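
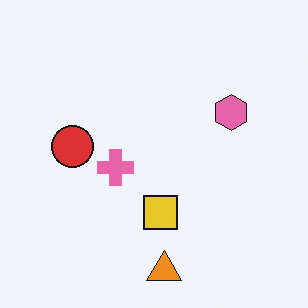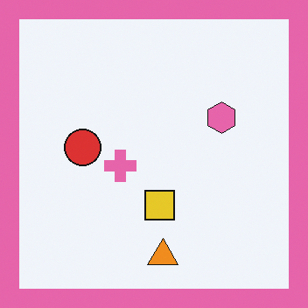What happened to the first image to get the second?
It was framed with a pink border.

A solid pink frame runs around the edge of the second image, with the content slightly shrunk inside it.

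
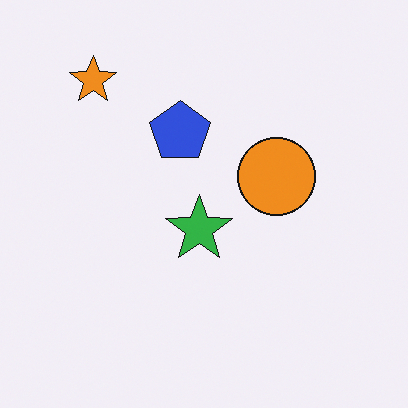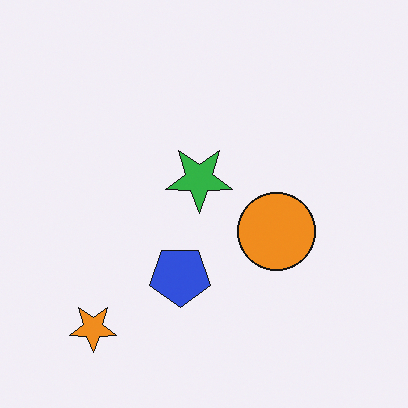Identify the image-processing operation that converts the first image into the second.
The transformation is: flipped vertically (top ↔ bottom).

The orange star is in the top-left of the first image and the bottom-left of the second — shapes on opposite sides of the horizontal midline have swapped in a mirror flip.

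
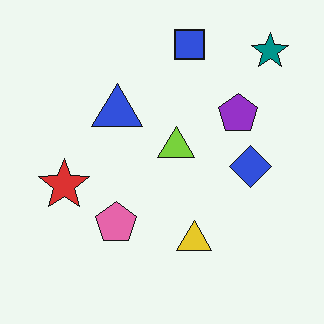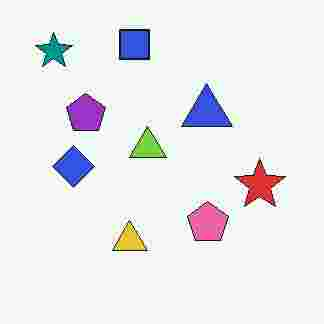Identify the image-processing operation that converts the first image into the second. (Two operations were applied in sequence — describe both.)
The image was flipped horizontally (left ↔ right), then heavily JPEG-compressed with obvious blocking artifacts.

The teal star is in the top-right of the first image and the top-left of the second — shapes on opposite sides of the vertical midline have swapped in a mirror flip. Blocky 8×8 compression artifacts appear around shape edges and the flat background shows ringing — characteristic JPEG degradation.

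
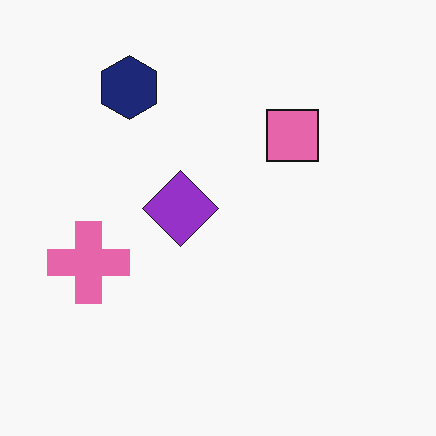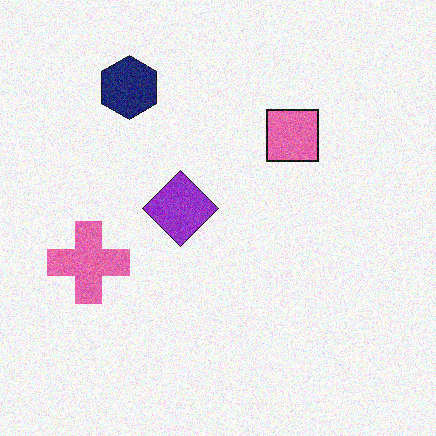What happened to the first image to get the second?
The transformation is: degraded with moderate additive noise.

Random speckle covers the whole image, including the flat background.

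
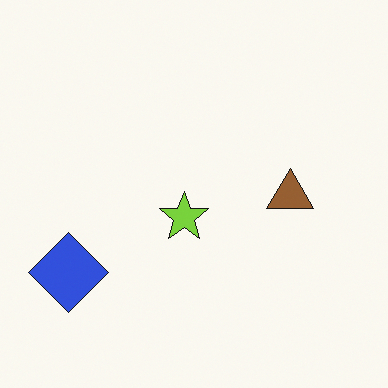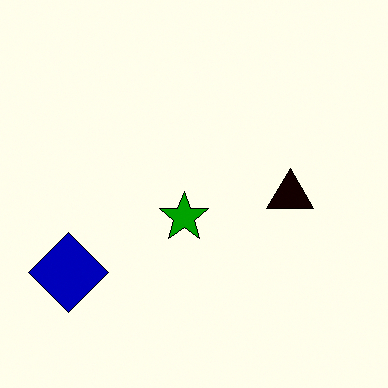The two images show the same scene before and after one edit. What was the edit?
The transformation is: given much higher contrast.

Tones are pushed away from mid-grey across the whole image — a global contrast change.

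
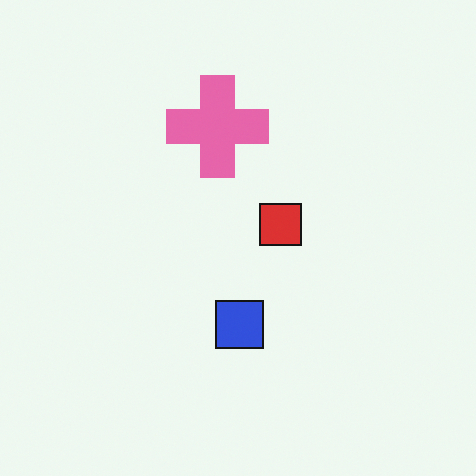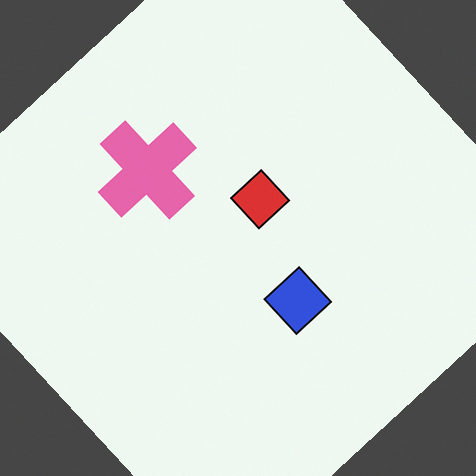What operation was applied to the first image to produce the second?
It was rotated counter-clockwise by a large amount — several tens of degrees.

Every shape is tilted by the same angle and the image corners show triangular fill wedges — a whole-image rotation by a non-right angle.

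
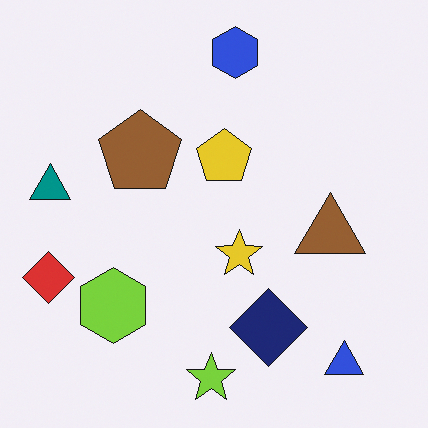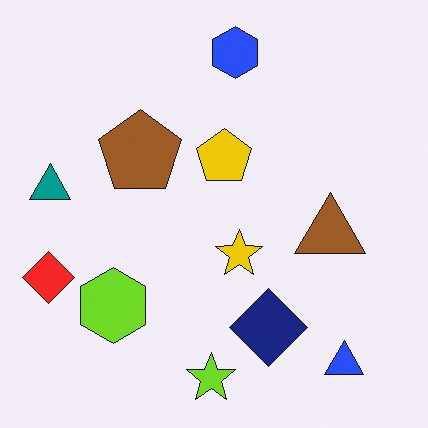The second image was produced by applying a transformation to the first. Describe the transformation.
This is the original image slightly oversaturated.

All colors are more vivid — a global saturation change.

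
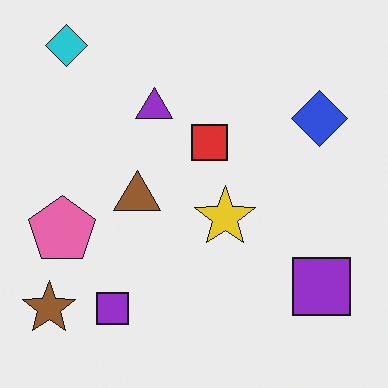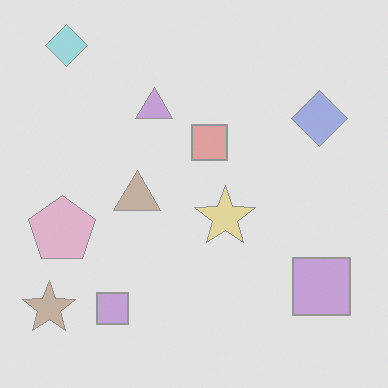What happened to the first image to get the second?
Given much lower contrast.

Tones are pushed toward mid-grey across the whole image — a global contrast change.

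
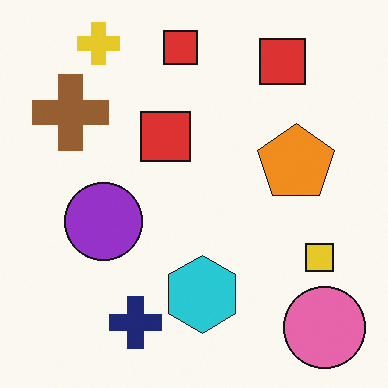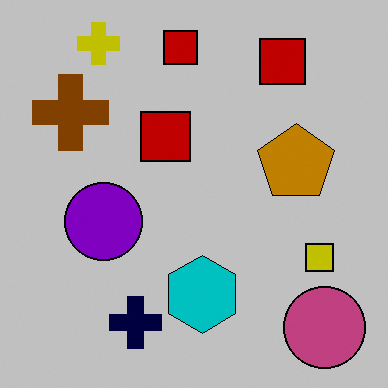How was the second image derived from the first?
The transformation is: aggressively posterized.

Each flat color has snapped to a coarser quantized level — most visibly, the near-white background has dropped to a flat grey.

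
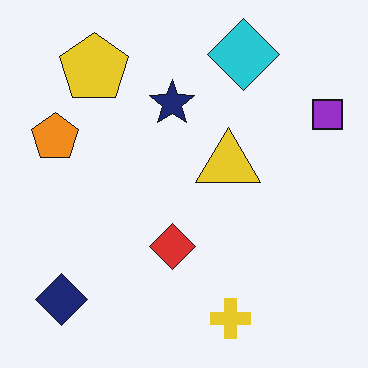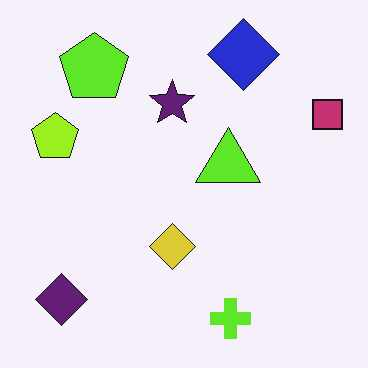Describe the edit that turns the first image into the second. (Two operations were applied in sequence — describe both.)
The second image is the first hue-shifted by a small amount, then given moderate JPEG compression.

Every shape's color has rotated by the same amount around the hue wheel — a uniform hue shift. Blocky 8×8 compression artifacts appear around shape edges and the flat background shows ringing — characteristic JPEG degradation.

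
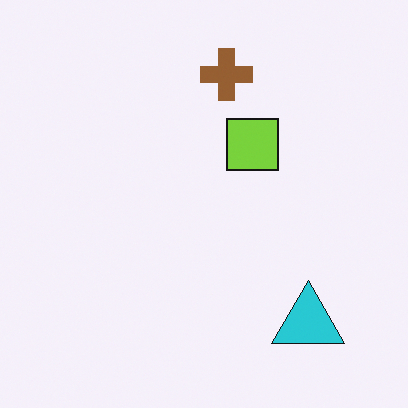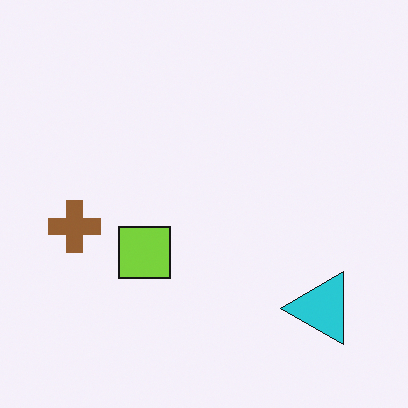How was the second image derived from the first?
This is the original image transposed (reflected across the top-left ↔ bottom-right diagonal).

Shapes have swapped their row and column positions — what was in the top-right is now in the bottom-left — a diagonal reflection.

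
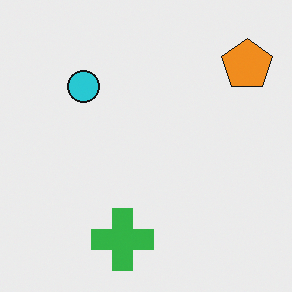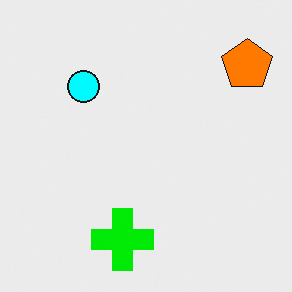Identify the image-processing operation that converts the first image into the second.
This is the original image heavily oversaturated.

All colors are more vivid — a global saturation change.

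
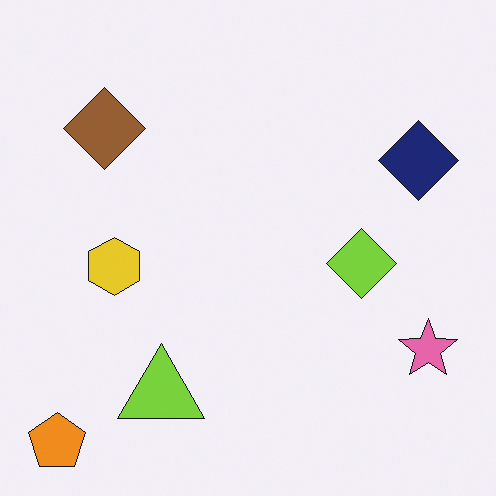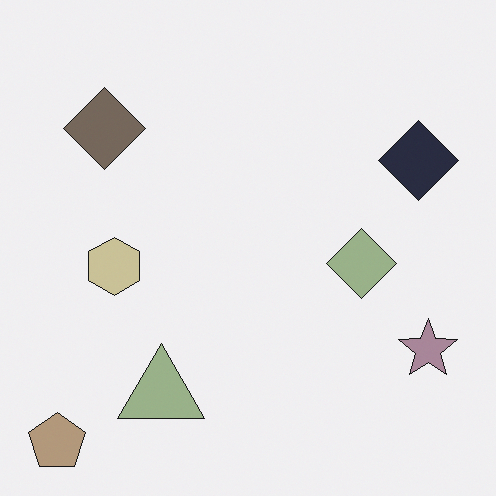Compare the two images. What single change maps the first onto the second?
Heavily desaturated.

All colors are more muted and greyish — a global saturation change.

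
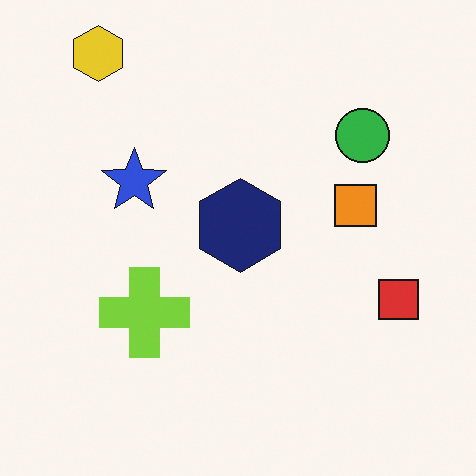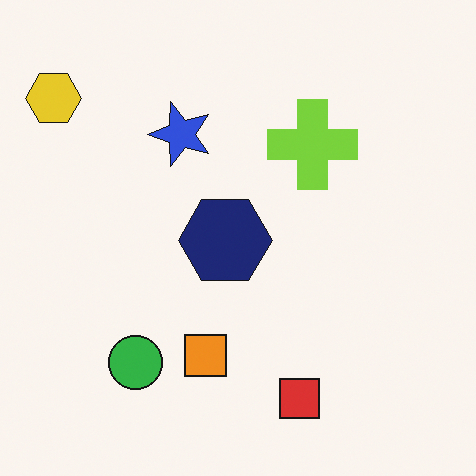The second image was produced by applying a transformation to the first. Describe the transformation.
This is the original image transposed (reflected across the top-left ↔ bottom-right diagonal).

Shapes have swapped their row and column positions — what was in the top-right is now in the bottom-left — a diagonal reflection.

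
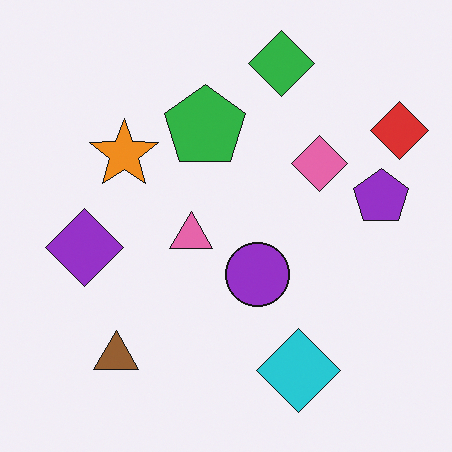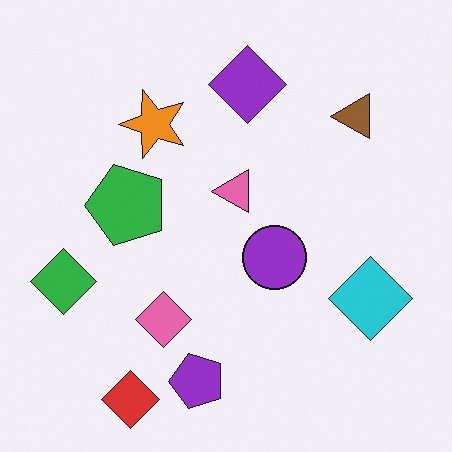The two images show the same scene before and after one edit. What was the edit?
The image was transposed (reflected across the top-left ↔ bottom-right diagonal).

Shapes have swapped their row and column positions — what was in the top-right is now in the bottom-left — a diagonal reflection.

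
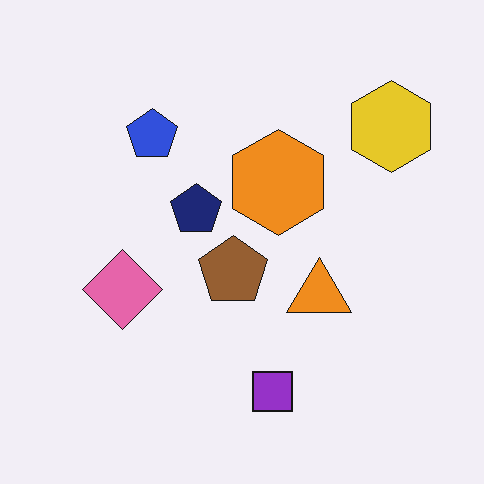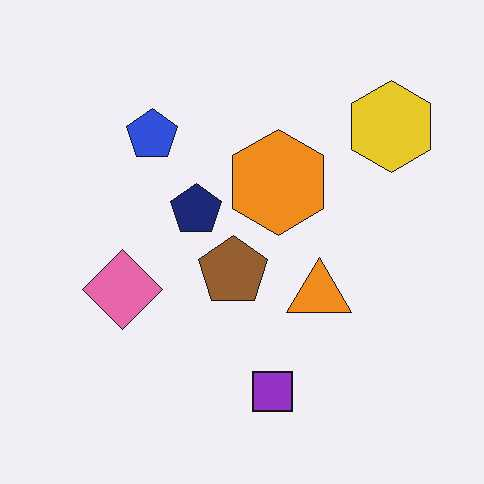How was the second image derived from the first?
The second image is the first given moderate JPEG compression.

Blocky 8×8 compression artifacts appear around shape edges and the flat background shows ringing — characteristic JPEG degradation.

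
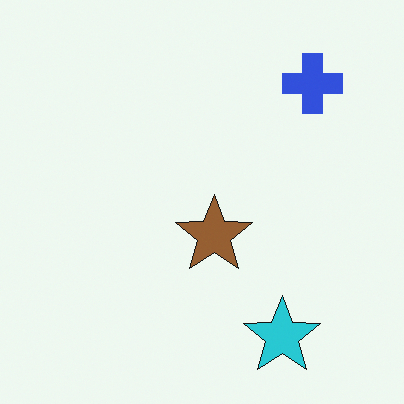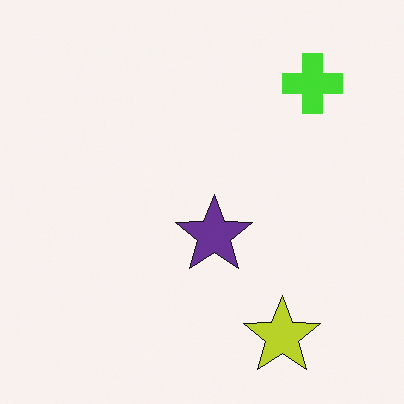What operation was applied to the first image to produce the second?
This is the original image hue-shifted through roughly half the color wheel.

Every shape's color has rotated by the same amount around the hue wheel — a uniform hue shift.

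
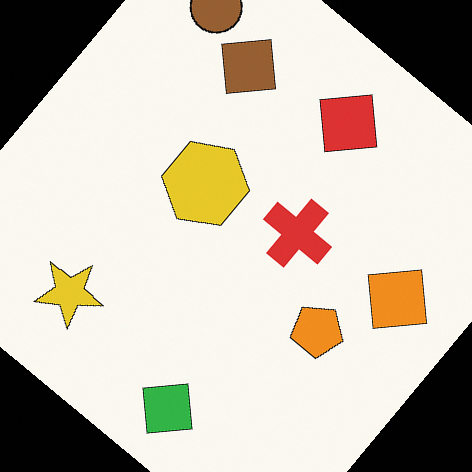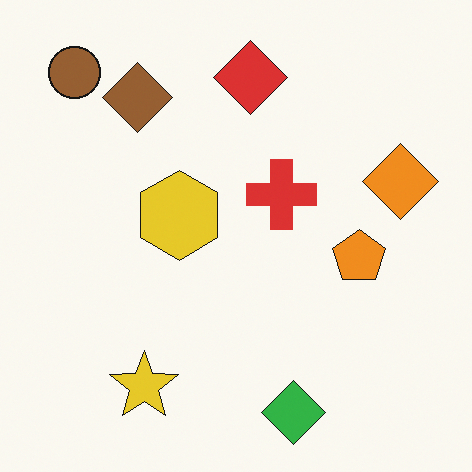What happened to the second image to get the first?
The first image is the second rotated clockwise by a large amount — several tens of degrees.

Every shape is tilted by the same angle and the image corners show triangular fill wedges — a whole-image rotation by a non-right angle.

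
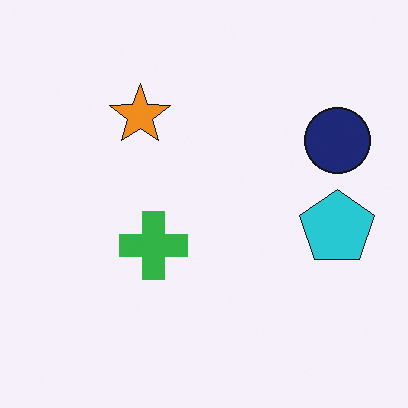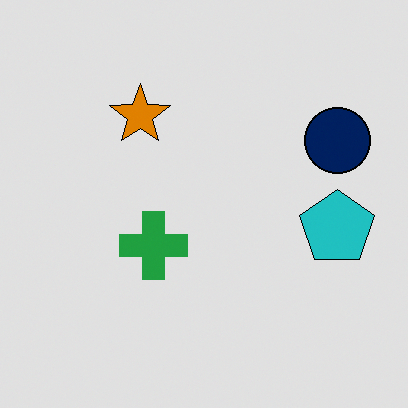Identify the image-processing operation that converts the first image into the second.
It was moderately posterized.

Each flat color has snapped to a coarser quantized level — most visibly, the near-white background has dropped to a flat grey.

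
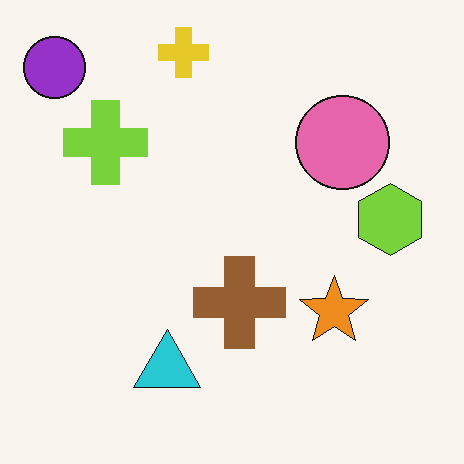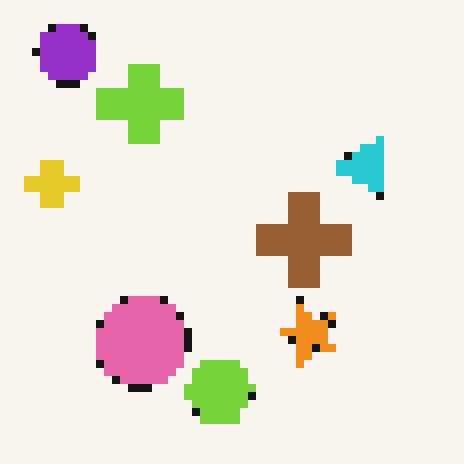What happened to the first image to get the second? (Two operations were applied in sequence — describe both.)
It was transposed (reflected across the top-left ↔ bottom-right diagonal), then moderately pixelated.

Shapes have swapped their row and column positions — what was in the top-right is now in the bottom-left — a diagonal reflection. Shapes are reduced to large square blocks; fine edges and outlines are lost — a downscale-then-upscale (mosaic) effect.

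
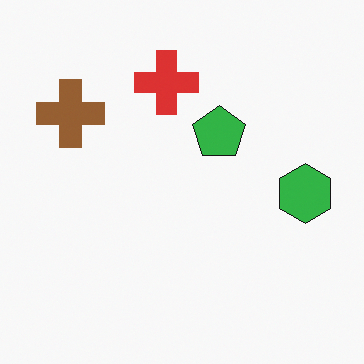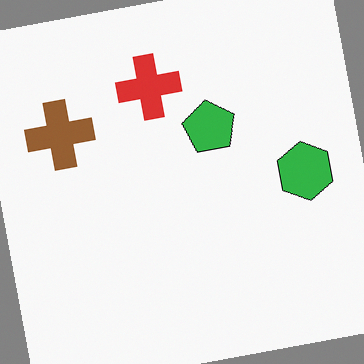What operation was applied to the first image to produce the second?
The transformation is: rotated counter-clockwise by a slight angle.

Every shape is tilted by the same angle and the image corners show triangular fill wedges — a whole-image rotation by a non-right angle.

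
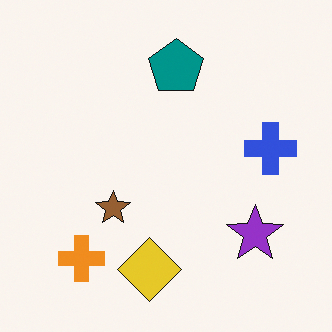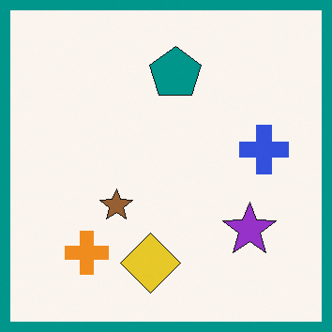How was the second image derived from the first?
The second image is the first framed with a teal border.

A solid teal frame runs around the edge of the second image, with the content slightly shrunk inside it.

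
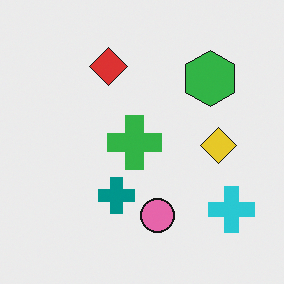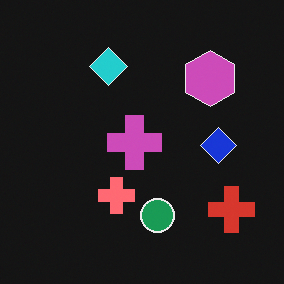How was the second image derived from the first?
It was color-inverted (negative).

The light background has become dark and every shape's color is its complement — a photographic negative.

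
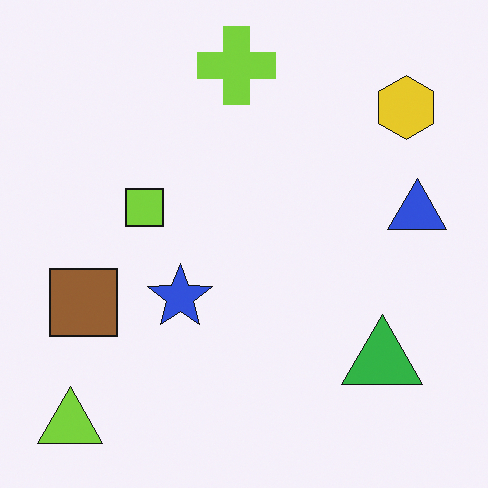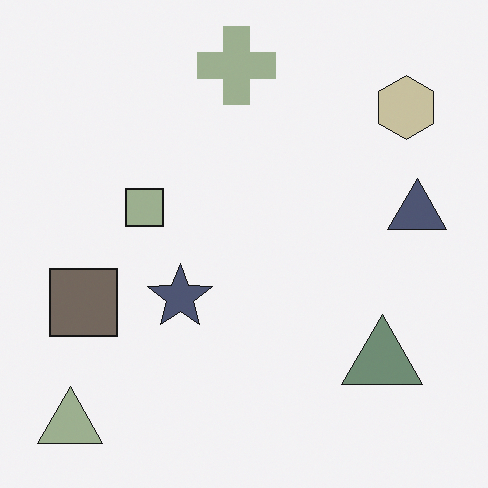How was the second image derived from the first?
It was heavily desaturated.

All colors are more muted and greyish — a global saturation change.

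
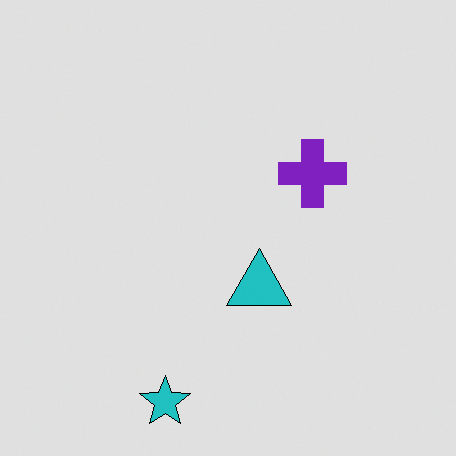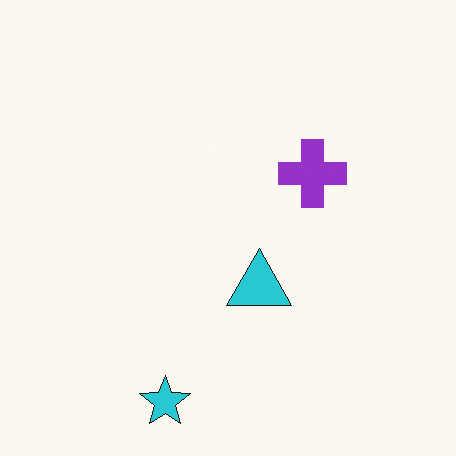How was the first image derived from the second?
It was posterized to a reduced palette.

Each flat color has snapped to a coarser quantized level — most visibly, the near-white background has dropped to a flat grey.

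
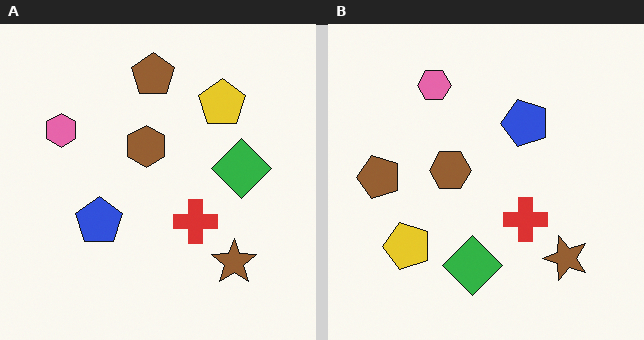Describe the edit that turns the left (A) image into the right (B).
The transformation is: transposed (reflected across the top-left ↔ bottom-right diagonal).

Shapes have swapped their row and column positions — what was in the top-right is now in the bottom-left — a diagonal reflection.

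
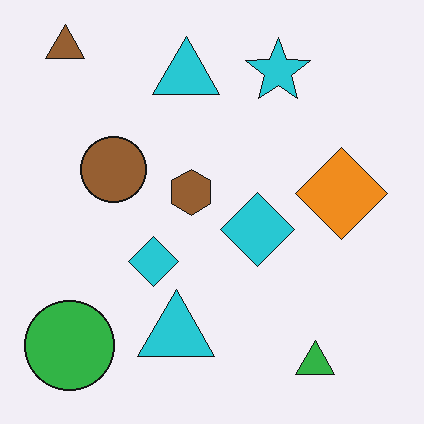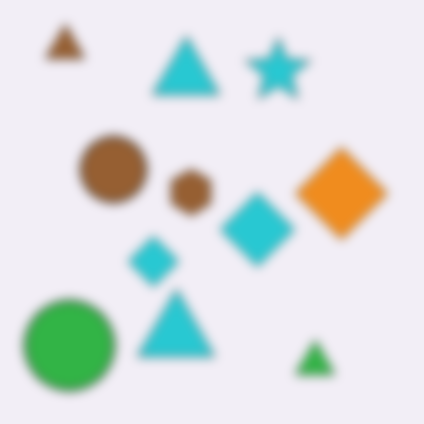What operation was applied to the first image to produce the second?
It was strongly gaussian-blurred.

Shape edges and outlines are uniformly softened across the whole image.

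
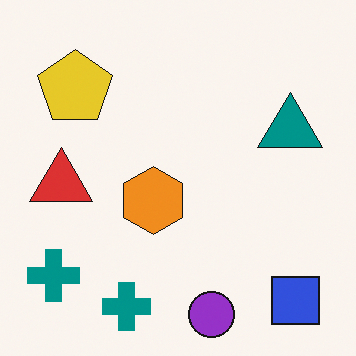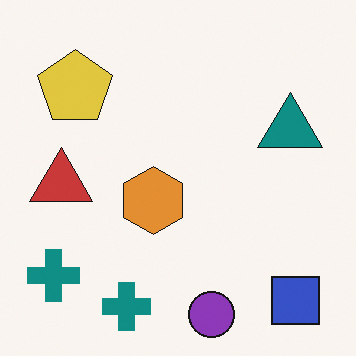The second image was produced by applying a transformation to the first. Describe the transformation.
Slightly desaturated.

All colors are more muted and greyish — a global saturation change.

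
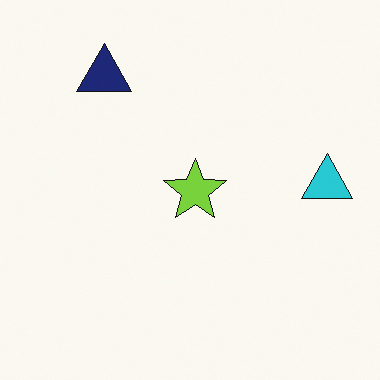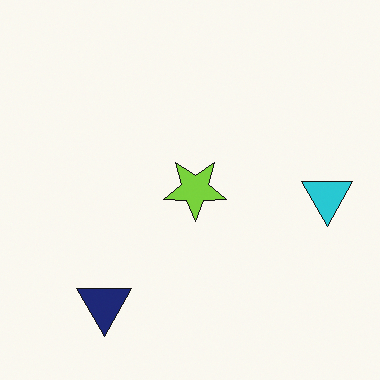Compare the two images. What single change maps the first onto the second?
The second image is the first flipped vertically (top ↔ bottom).

The navy triangle is in the top-left of the first image and the bottom-left of the second — shapes on opposite sides of the horizontal midline have swapped in a mirror flip.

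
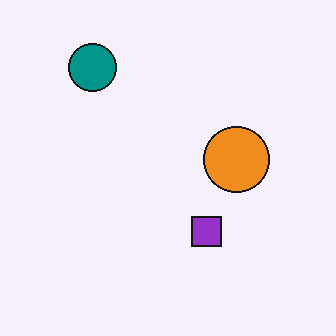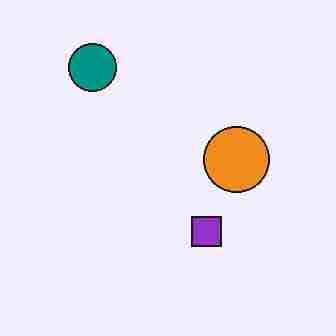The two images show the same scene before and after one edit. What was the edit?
This is the original image heavily JPEG-compressed with obvious blocking artifacts.

Blocky 8×8 compression artifacts appear around shape edges and the flat background shows ringing — characteristic JPEG degradation.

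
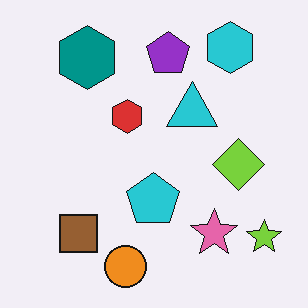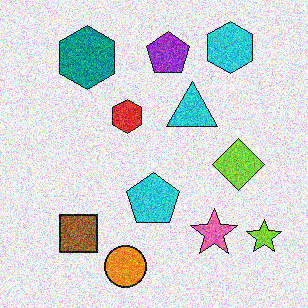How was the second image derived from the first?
It was degraded with a thick layer of grain.

Random speckle covers the whole image, including the flat background.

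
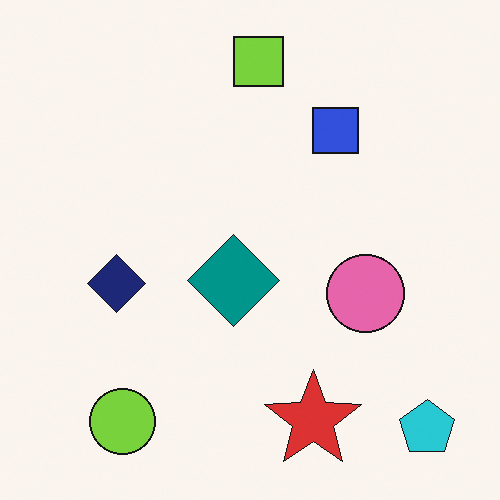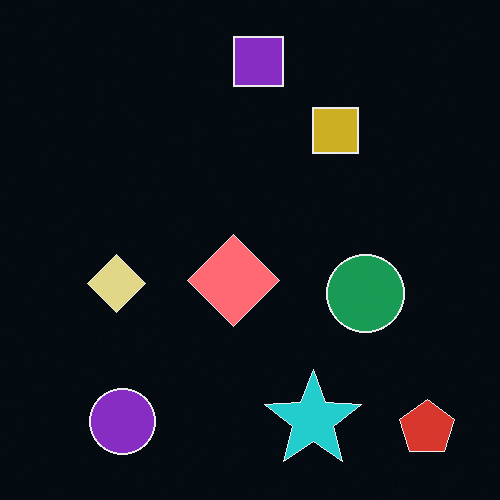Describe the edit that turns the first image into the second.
This is the original image color-inverted (negative).

The light background has become dark and every shape's color is its complement — a photographic negative.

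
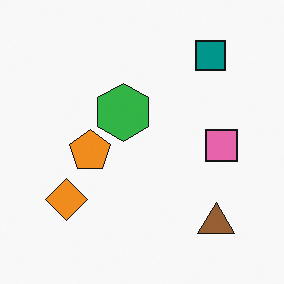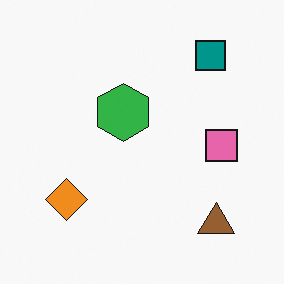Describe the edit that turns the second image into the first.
The first image is the second overlaid with an additional orange pentagon.

An orange pentagon appears in the first image that is absent from the second.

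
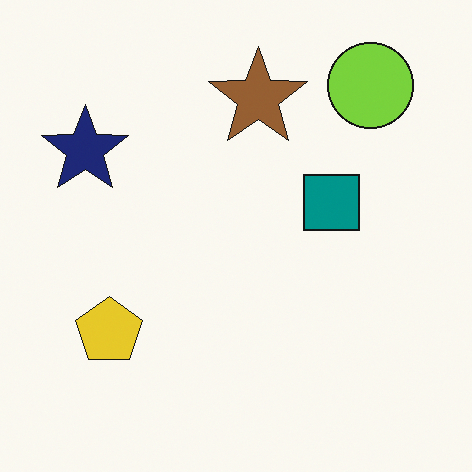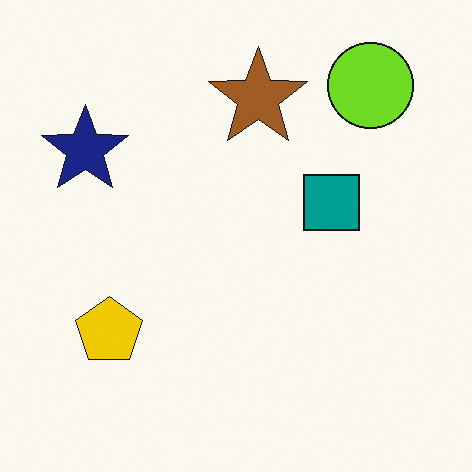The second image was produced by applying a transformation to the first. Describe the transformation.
This is the original image slightly oversaturated.

All colors are more vivid — a global saturation change.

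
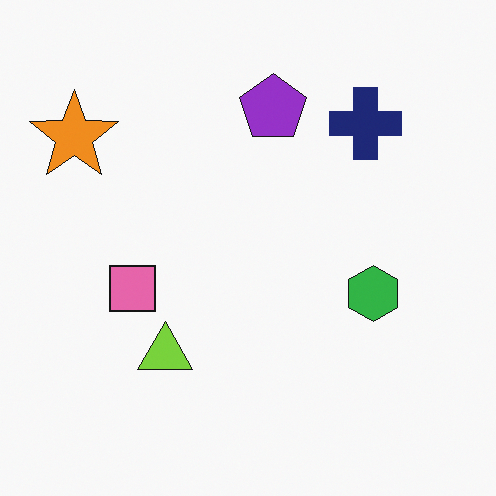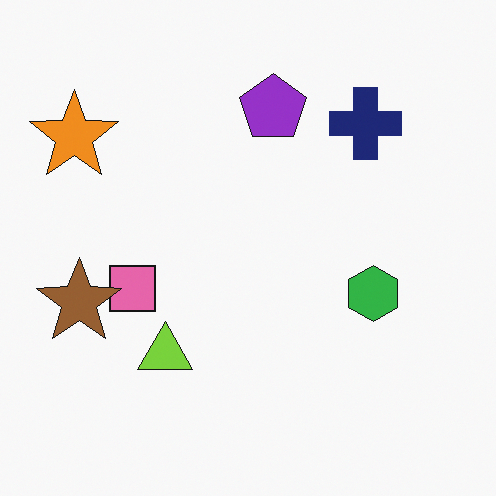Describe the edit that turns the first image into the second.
The image was overlaid with an additional brown star.

A brown star appears in the second image that is absent from the first.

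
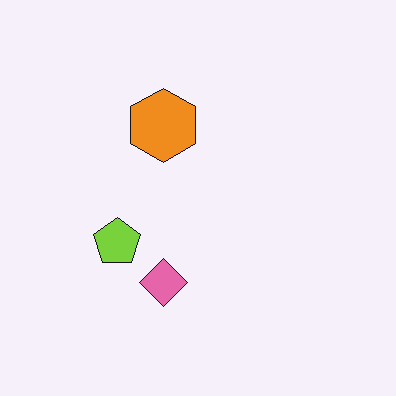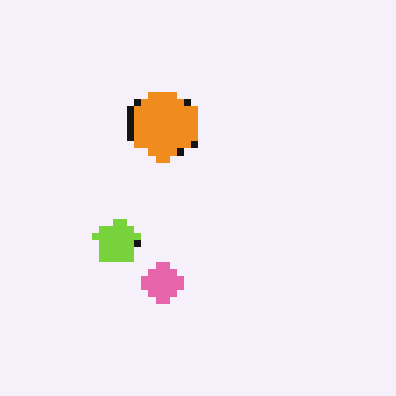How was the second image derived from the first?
The image was pixelated into visible square blocks.

Shapes are reduced to large square blocks; fine edges and outlines are lost — a downscale-then-upscale (mosaic) effect.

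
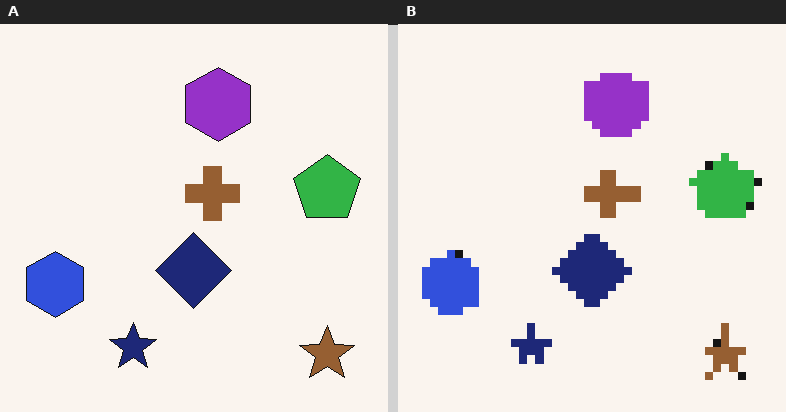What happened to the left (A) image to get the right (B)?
This is the original image pixelated into visible square blocks.

Shapes are reduced to large square blocks; fine edges and outlines are lost — a downscale-then-upscale (mosaic) effect.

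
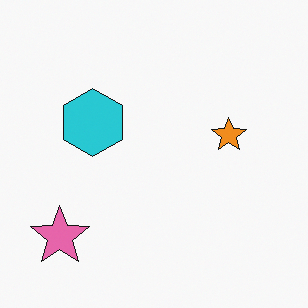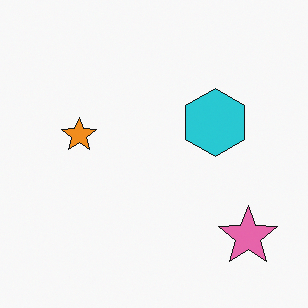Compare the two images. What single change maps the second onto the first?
It was flipped horizontally (left ↔ right).

The pink star is in the bottom-right of the second image and the bottom-left of the first — shapes on opposite sides of the vertical midline have swapped in a mirror flip.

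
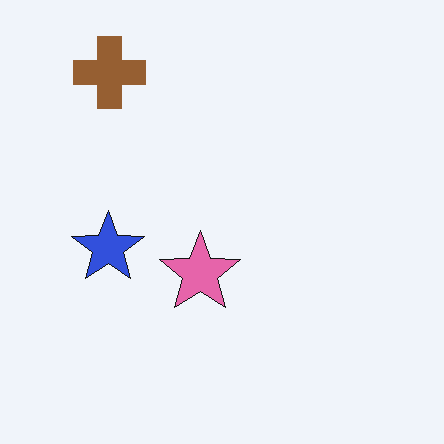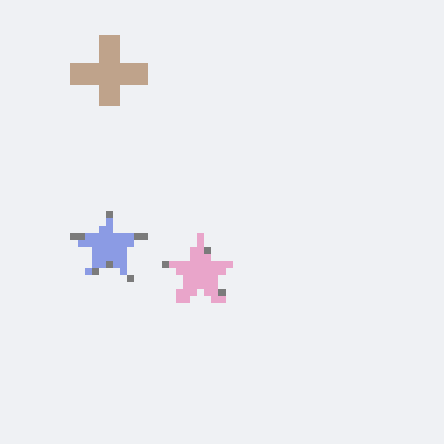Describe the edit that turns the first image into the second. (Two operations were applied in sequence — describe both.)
Given much lower contrast, then pixelated into visible square blocks.

Tones are pushed toward mid-grey across the whole image — a global contrast change. Shapes are reduced to large square blocks; fine edges and outlines are lost — a downscale-then-upscale (mosaic) effect.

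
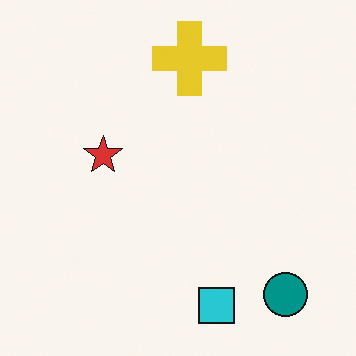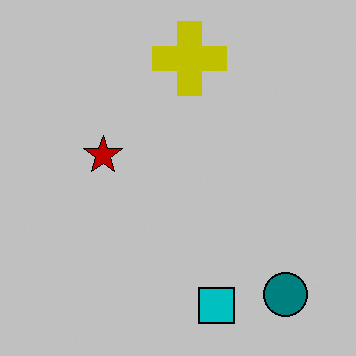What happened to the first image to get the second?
It was heavily posterized to just a handful of flat colors.

Each flat color has snapped to a coarser quantized level — most visibly, the near-white background has dropped to a flat grey.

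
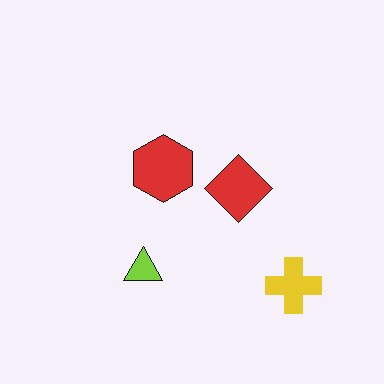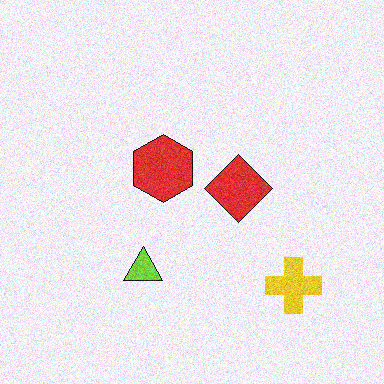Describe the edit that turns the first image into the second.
The image was degraded with moderate additive noise.

Random speckle covers the whole image, including the flat background.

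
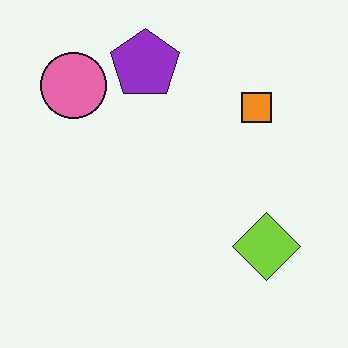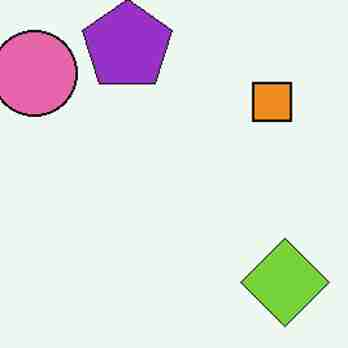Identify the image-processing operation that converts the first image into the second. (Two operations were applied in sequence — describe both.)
It was cropped slightly and scaled back up, then degraded with heavy JPEG compression.

The visible shapes are larger and the field of view is narrower; shapes near the original edges may be partly or wholly outside the frame — a crop-and-rescale. Blocky 8×8 compression artifacts appear around shape edges and the flat background shows ringing — characteristic JPEG degradation.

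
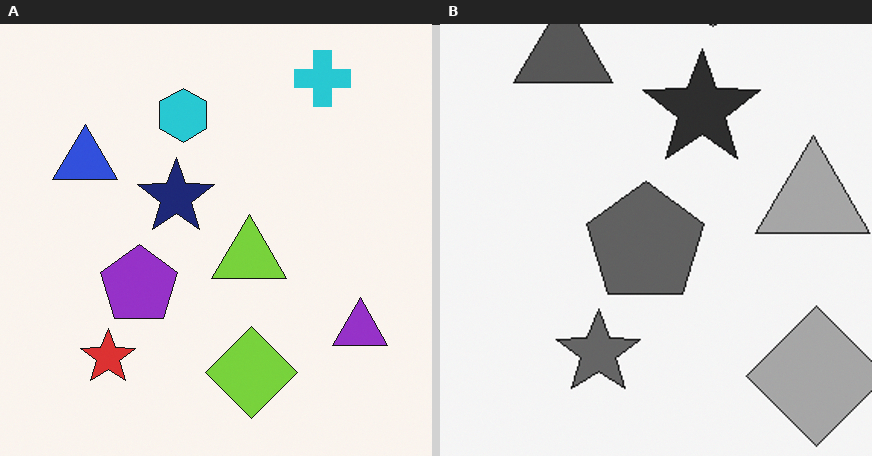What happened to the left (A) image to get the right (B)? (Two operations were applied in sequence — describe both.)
The right (B) image is the left (A) converted to grayscale, then cropped slightly and scaled back up.

All color is removed — every shape is now a shade of grey. The visible shapes are larger and the field of view is narrower; shapes near the original edges may be partly or wholly outside the frame — a crop-and-rescale.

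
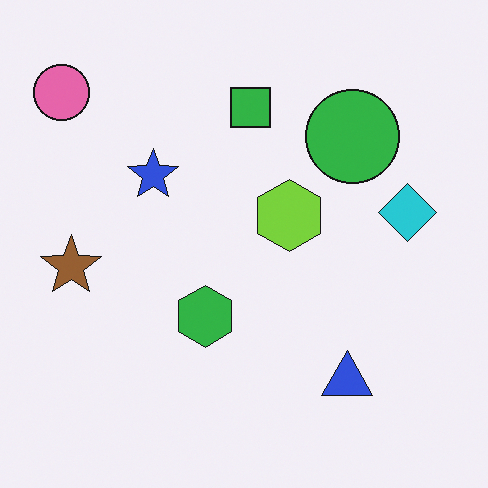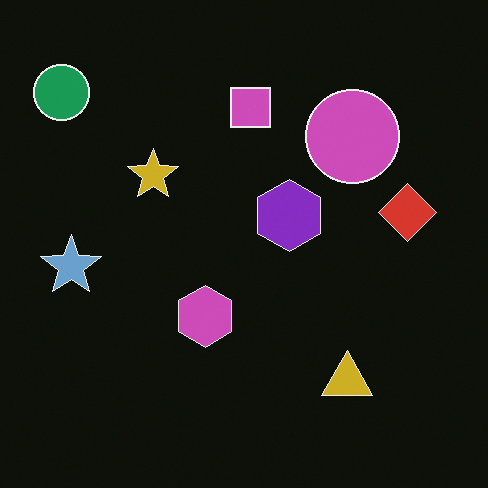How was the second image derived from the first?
This is the original image color-inverted (negative).

The light background has become dark and every shape's color is its complement — a photographic negative.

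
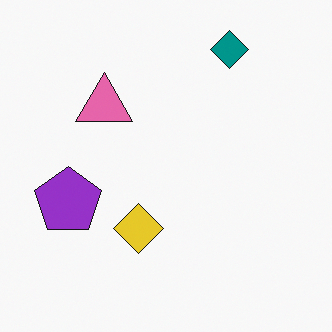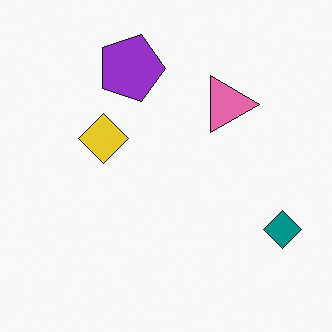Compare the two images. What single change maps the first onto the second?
The transformation is: rotated 90° clockwise.

The teal diamond sits in the top-right of the first image and the bottom-right of the second — consistent with a whole-image 90° clockwise rotation.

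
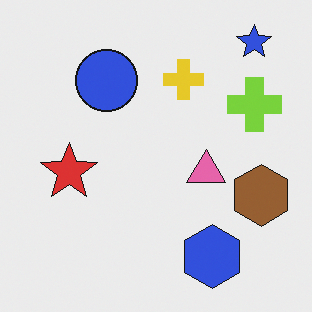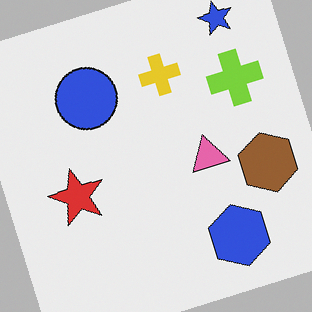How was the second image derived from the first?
Rotated counter-clockwise by a moderate amount.

Every shape is tilted by the same angle and the image corners show triangular fill wedges — a whole-image rotation by a non-right angle.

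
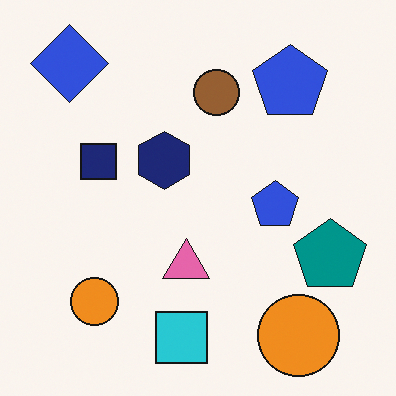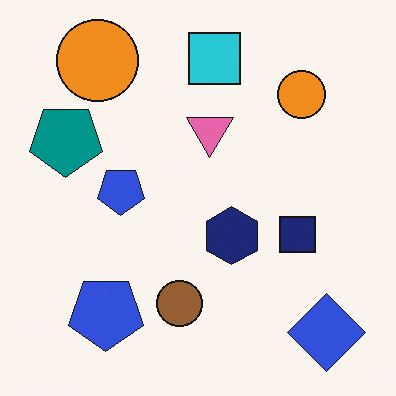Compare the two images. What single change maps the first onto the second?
It was rotated 180°.

The blue diamond sits in the top-left of the first image and the bottom-right of the second — consistent with a whole-image 180° rotation.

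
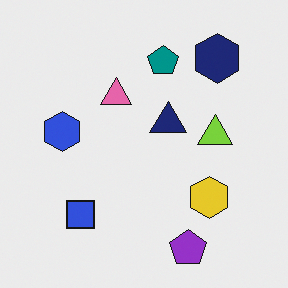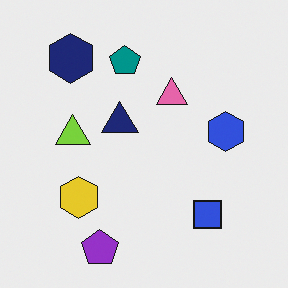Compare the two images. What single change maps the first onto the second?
The transformation is: flipped horizontally (left ↔ right).

The blue hexagon is in the left of the first image and the right of the second — shapes on opposite sides of the vertical midline have swapped in a mirror flip.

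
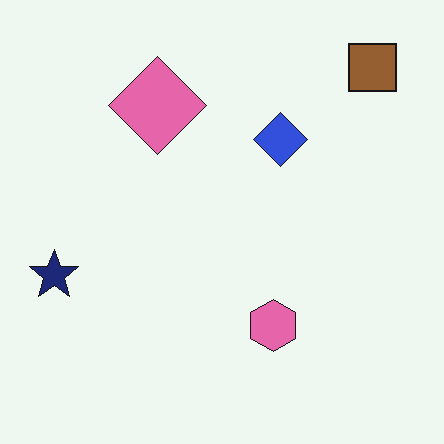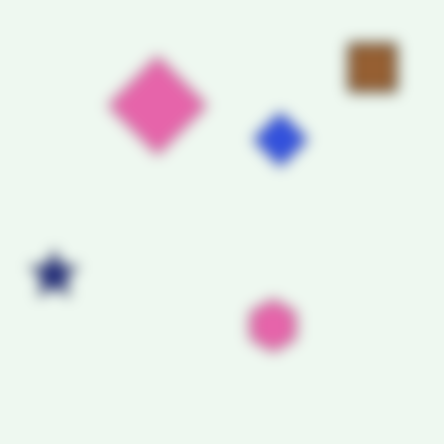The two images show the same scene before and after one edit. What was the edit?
The second image is the first strongly gaussian-blurred.

Shape edges and outlines are uniformly softened across the whole image.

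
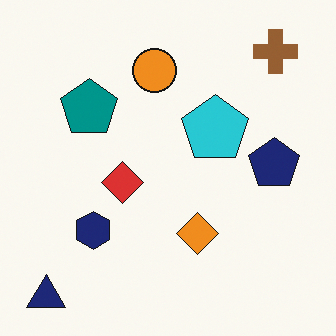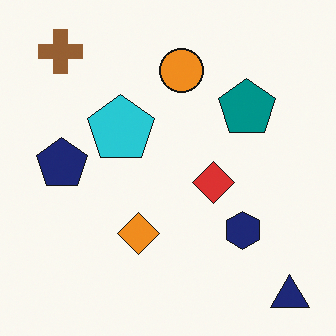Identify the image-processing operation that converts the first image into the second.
The image was flipped horizontally (left ↔ right).

The navy triangle is in the bottom-left of the first image and the bottom-right of the second — shapes on opposite sides of the vertical midline have swapped in a mirror flip.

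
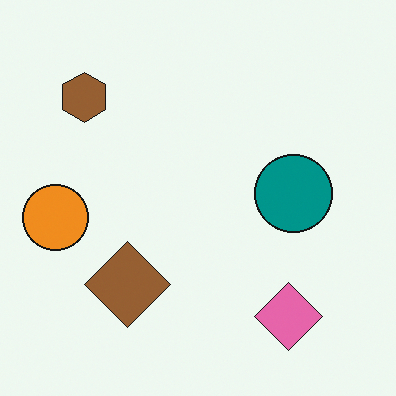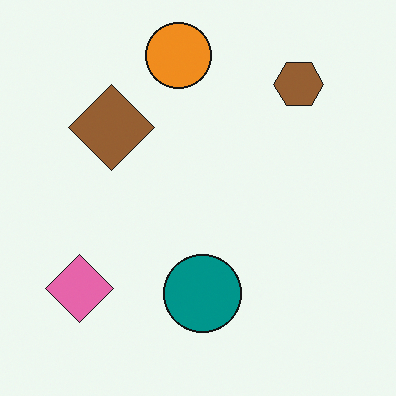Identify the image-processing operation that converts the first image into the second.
Rotated 90° clockwise.

The brown hexagon sits in the top-left of the first image and the top-right of the second — consistent with a whole-image 90° clockwise rotation.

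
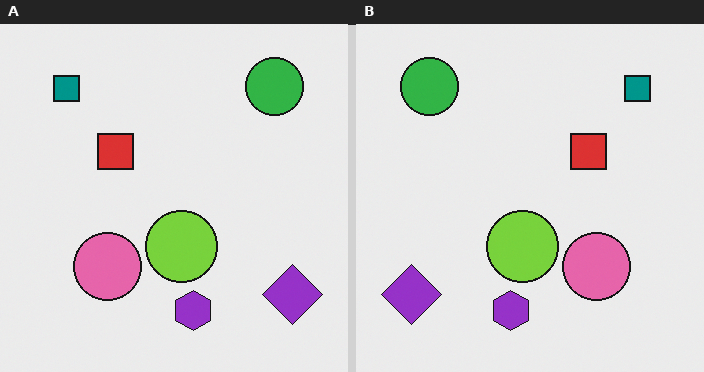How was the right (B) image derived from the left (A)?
Flipped horizontally (left ↔ right).

The purple diamond is in the bottom-right of the left (A) image and the bottom-left of the right (B) — shapes on opposite sides of the vertical midline have swapped in a mirror flip.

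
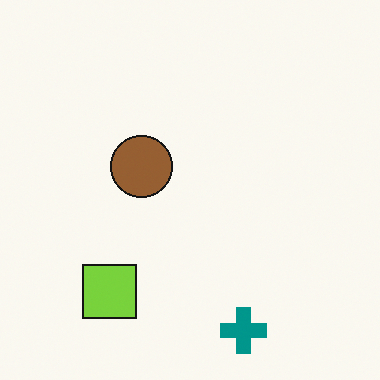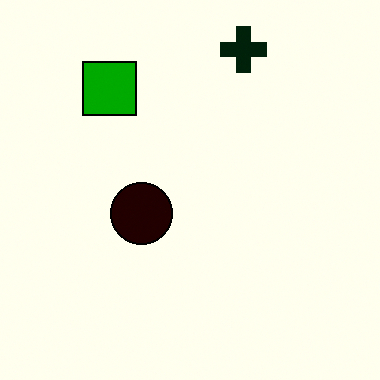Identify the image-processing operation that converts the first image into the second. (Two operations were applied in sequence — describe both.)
It was given much higher contrast, then flipped vertically (top ↔ bottom).

Tones are pushed away from mid-grey across the whole image — a global contrast change. The teal cross is in the bottom of the first image and the top of the second — shapes on opposite sides of the horizontal midline have swapped in a mirror flip.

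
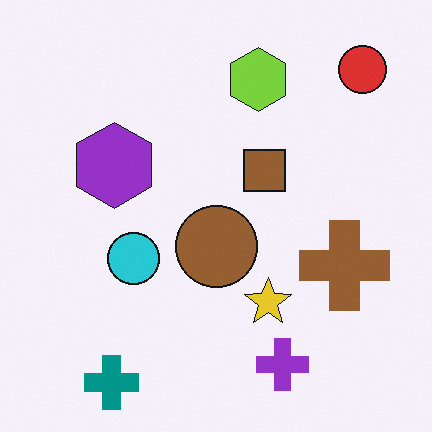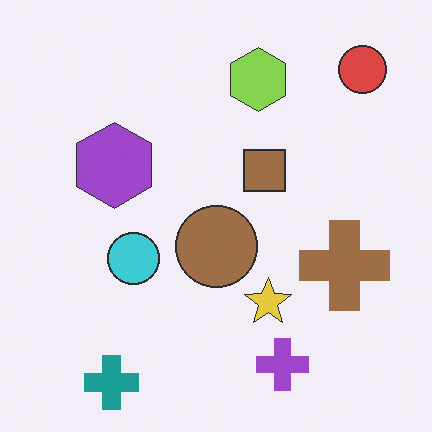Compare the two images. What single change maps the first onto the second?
This is the original image given slightly reduced contrast.

Tones are pushed toward mid-grey across the whole image — a global contrast change.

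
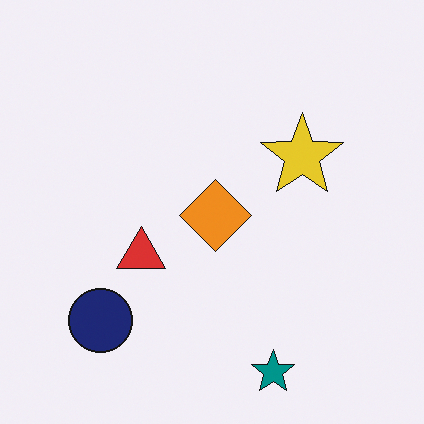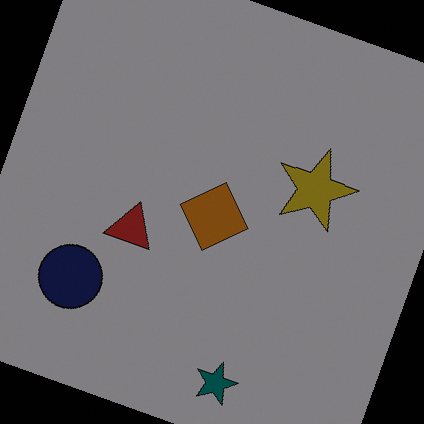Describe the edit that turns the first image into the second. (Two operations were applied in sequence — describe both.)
The second image is the first rotated clockwise by a moderate amount, then noticeably darkened.

Every shape is tilted by the same angle and the image corners show triangular fill wedges — a whole-image rotation by a non-right angle. Every pixel — background and shapes alike — is uniformly darkened.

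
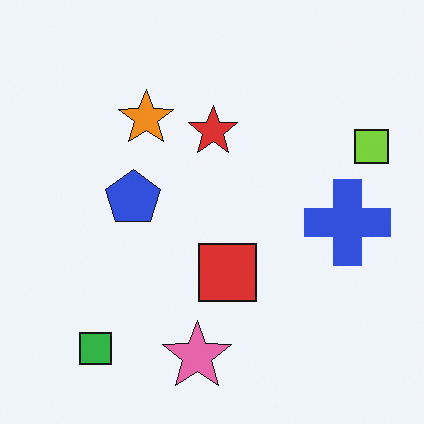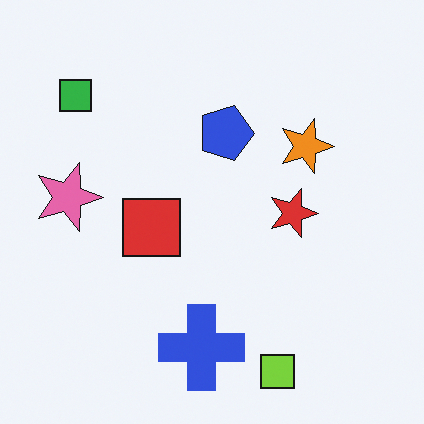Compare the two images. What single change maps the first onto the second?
This is the original image rotated 90° clockwise.

The green square sits in the bottom-left of the first image and the top-left of the second — consistent with a whole-image 90° clockwise rotation.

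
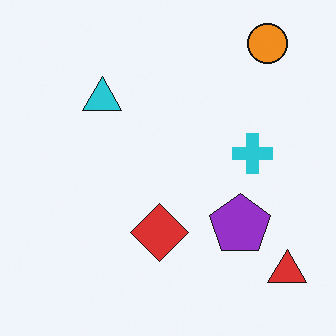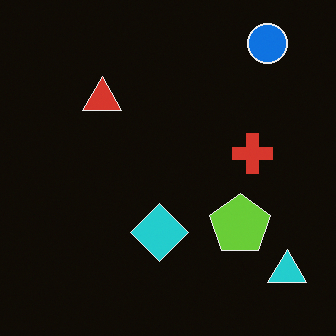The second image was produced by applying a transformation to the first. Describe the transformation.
The transformation is: color-inverted (negative).

The light background has become dark and every shape's color is its complement — a photographic negative.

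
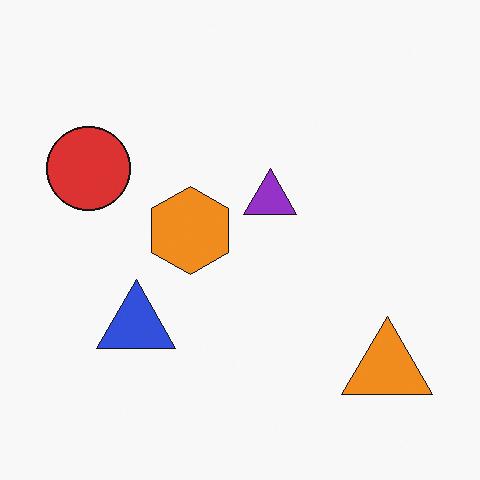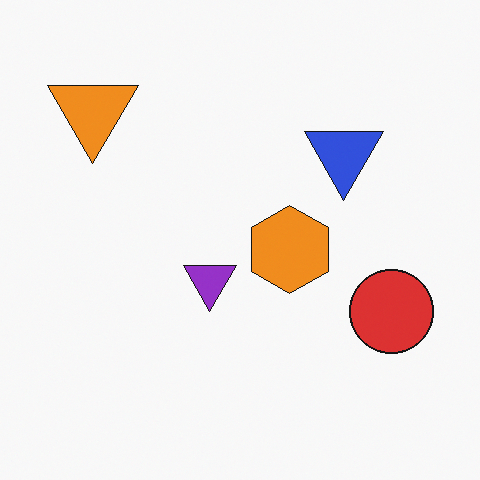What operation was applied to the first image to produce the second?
It was rotated 180°.

The orange triangle sits in the bottom-right of the first image and the top-left of the second — consistent with a whole-image 180° rotation.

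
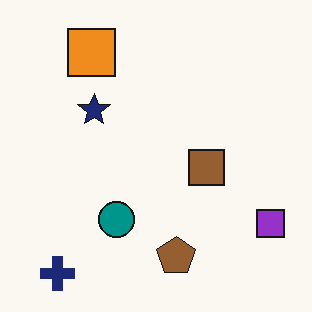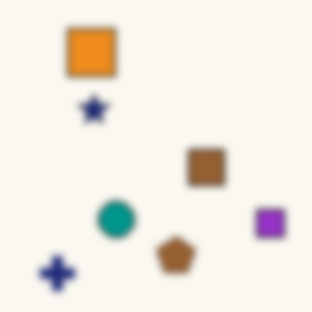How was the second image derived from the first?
This is the original image moderately blurred.

Shape edges and outlines are uniformly softened across the whole image.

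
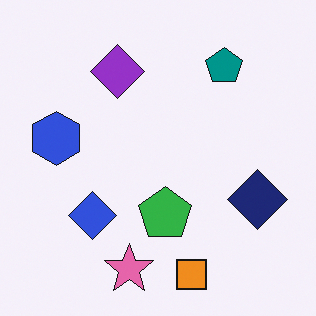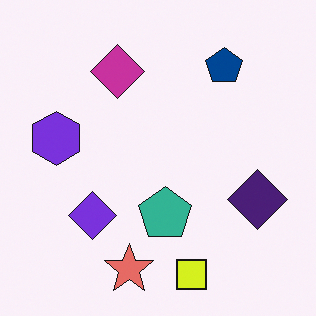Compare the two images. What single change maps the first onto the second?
The image was hue-shifted by a small amount.

Every shape's color has rotated by the same amount around the hue wheel — a uniform hue shift.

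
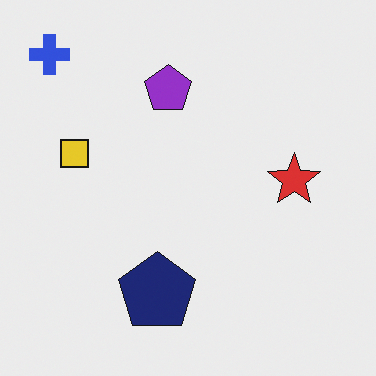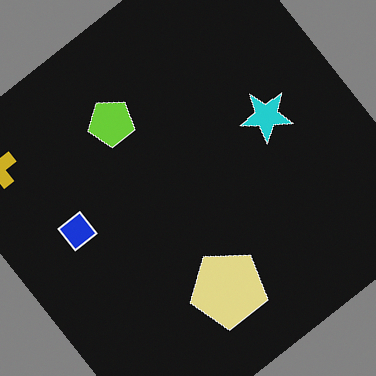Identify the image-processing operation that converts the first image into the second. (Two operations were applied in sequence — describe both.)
This is the original image color-inverted (negative), then rotated counter-clockwise by a large amount — several tens of degrees.

The light background has become dark and every shape's color is its complement — a photographic negative. Every shape is tilted by the same angle and the image corners show triangular fill wedges — a whole-image rotation by a non-right angle.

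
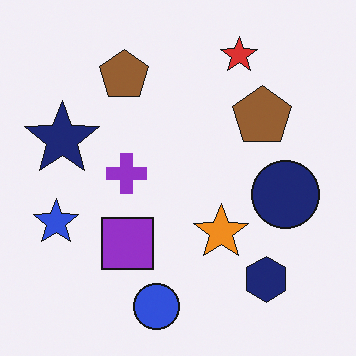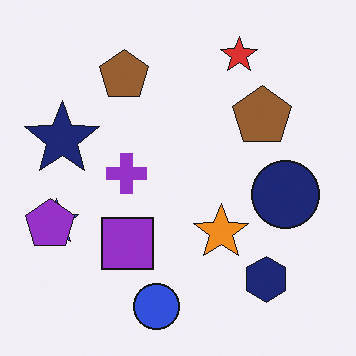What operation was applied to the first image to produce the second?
It was overlaid with an additional purple pentagon.

A purple pentagon appears in the second image that is absent from the first.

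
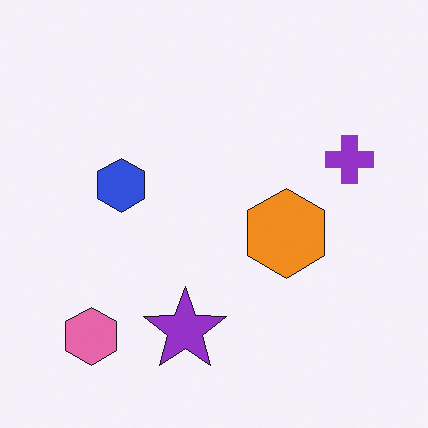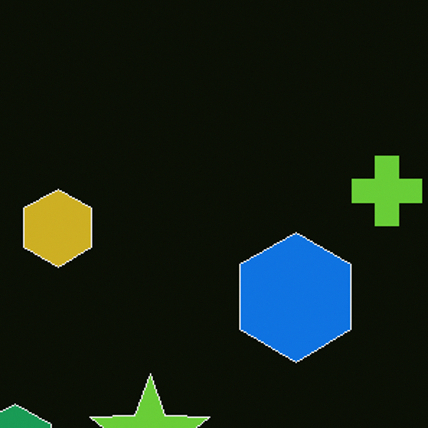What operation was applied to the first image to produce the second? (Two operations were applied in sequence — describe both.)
This is the original image cropped slightly and scaled back up, then color-inverted (negative).

The visible shapes are larger and the field of view is narrower; shapes near the original edges may be partly or wholly outside the frame — a crop-and-rescale. The light background has become dark and every shape's color is its complement — a photographic negative.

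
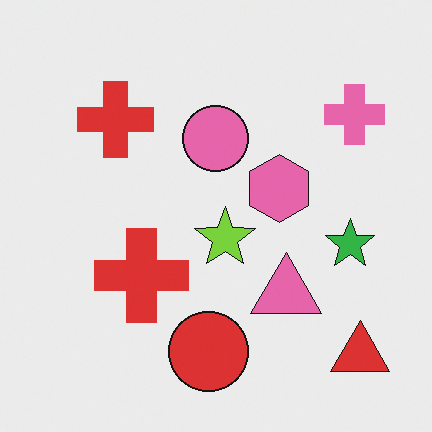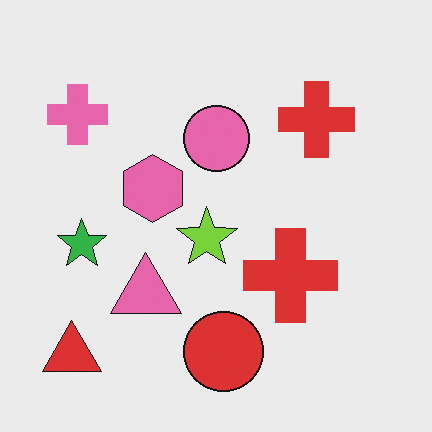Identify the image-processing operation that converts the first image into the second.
The second image is the first flipped horizontally (left ↔ right).

The red triangle is in the bottom-right of the first image and the bottom-left of the second — shapes on opposite sides of the vertical midline have swapped in a mirror flip.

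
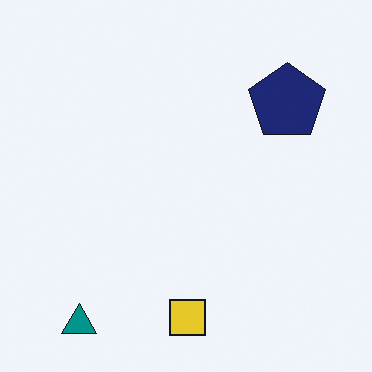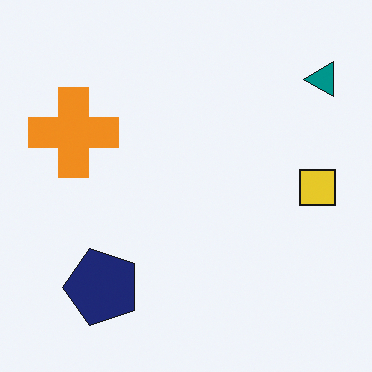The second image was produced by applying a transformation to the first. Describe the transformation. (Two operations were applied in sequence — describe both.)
Transposed (reflected across the top-left ↔ bottom-right diagonal), then overlaid with an additional orange cross.

Shapes have swapped their row and column positions — what was in the top-right is now in the bottom-left — a diagonal reflection. An orange cross appears in the second image that is absent from the first.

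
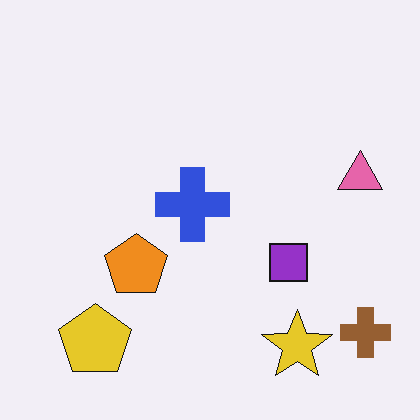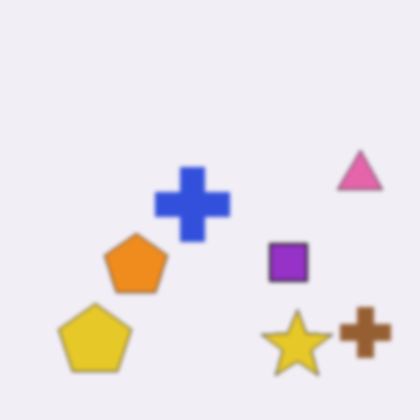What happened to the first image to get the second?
It was slightly softened.

Shape edges and outlines are uniformly softened across the whole image.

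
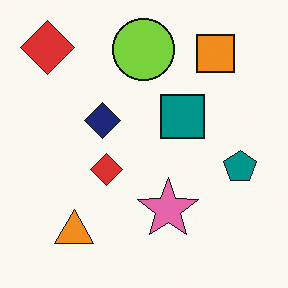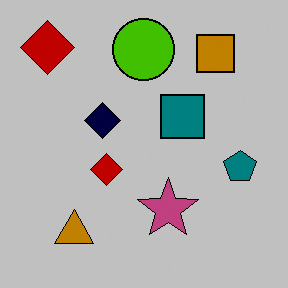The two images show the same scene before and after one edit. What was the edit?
It was heavily posterized to just a handful of flat colors.

Each flat color has snapped to a coarser quantized level — most visibly, the near-white background has dropped to a flat grey.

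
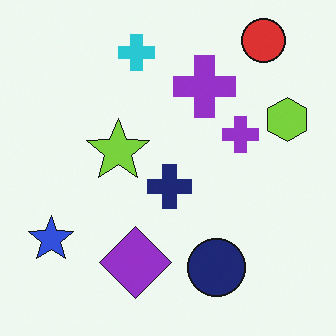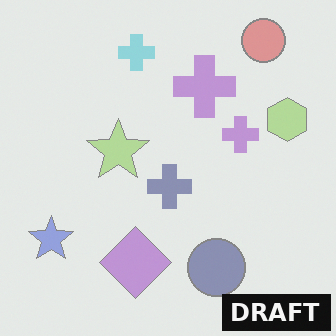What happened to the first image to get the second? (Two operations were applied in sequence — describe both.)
The second image is the first given much lower contrast, then watermarked with the text "DRAFT" in the lower-right corner.

Tones are pushed toward mid-grey across the whole image — a global contrast change. A dark label reading "DRAFT" appears in the lower-right corner.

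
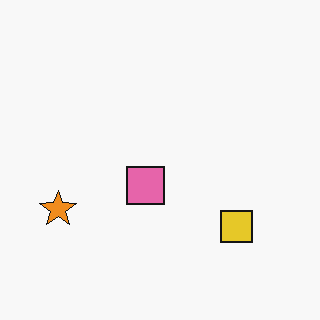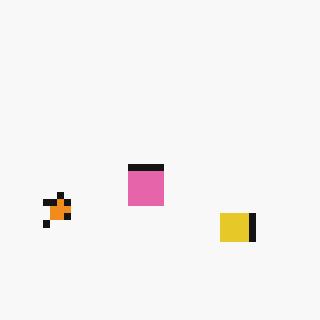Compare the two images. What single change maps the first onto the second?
The image was pixelated into visible square blocks.

Shapes are reduced to large square blocks; fine edges and outlines are lost — a downscale-then-upscale (mosaic) effect.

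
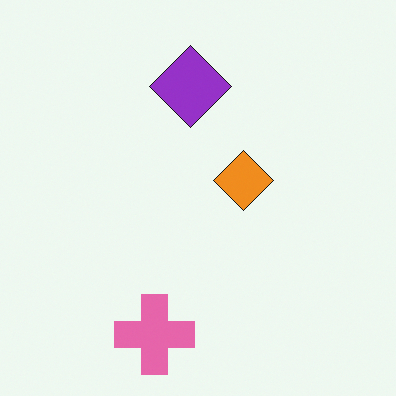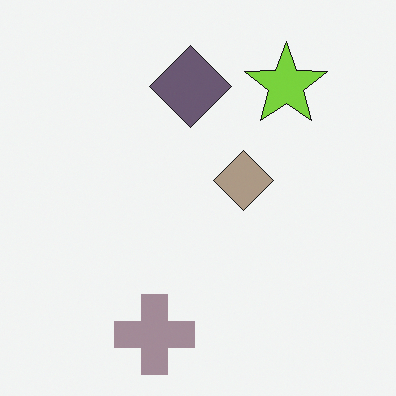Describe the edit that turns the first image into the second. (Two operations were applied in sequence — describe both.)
The second image is the first made much more muted (saturation change), then overlaid with an additional lime star.

All colors are more muted and greyish — a global saturation change. A lime star appears in the second image that is absent from the first.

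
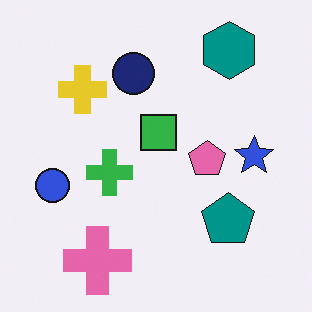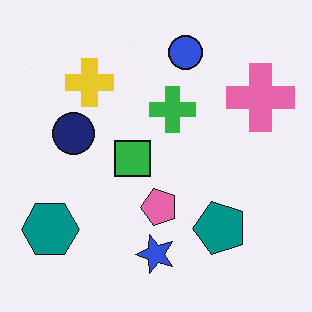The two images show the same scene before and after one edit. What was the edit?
This is the original image transposed (reflected across the top-left ↔ bottom-right diagonal).

Shapes have swapped their row and column positions — what was in the top-right is now in the bottom-left — a diagonal reflection.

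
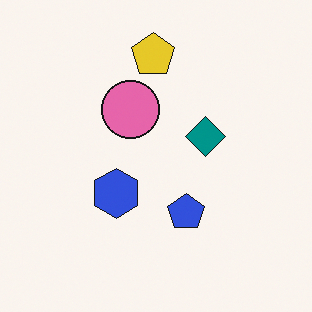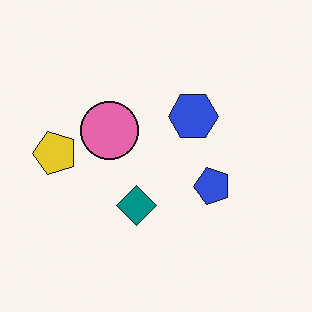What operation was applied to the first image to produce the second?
The second image is the first transposed (reflected across the top-left ↔ bottom-right diagonal).

Shapes have swapped their row and column positions — what was in the top-right is now in the bottom-left — a diagonal reflection.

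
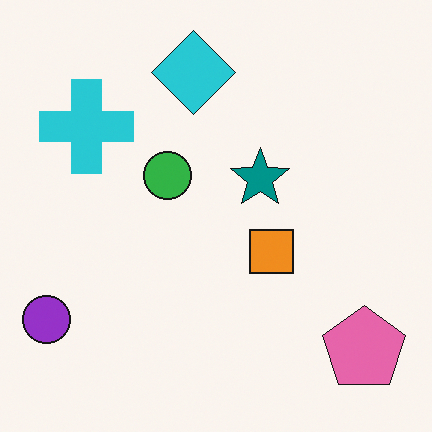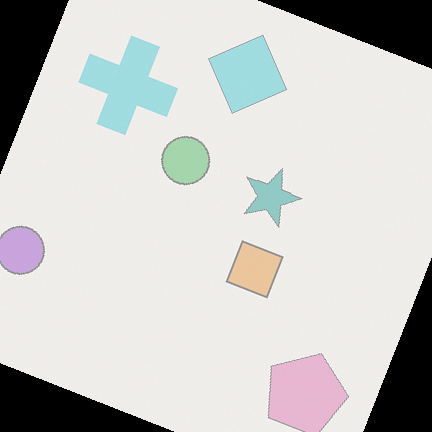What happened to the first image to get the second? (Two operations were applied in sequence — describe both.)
Washed out (contrast reduced), then rotated clockwise by a clearly visible amount.

Tones are pushed toward mid-grey across the whole image — a global contrast change. Every shape is tilted by the same angle and the image corners show triangular fill wedges — a whole-image rotation by a non-right angle.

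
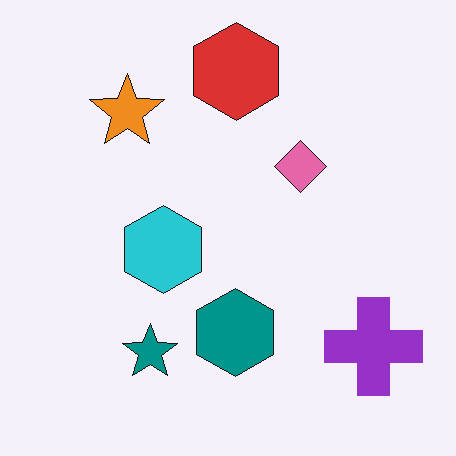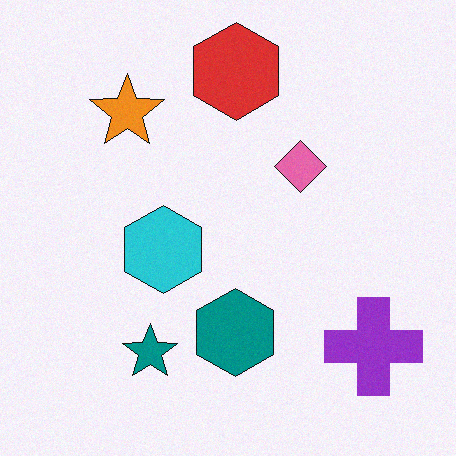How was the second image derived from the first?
The second image is the first degraded with a light layer of grain.

Random speckle covers the whole image, including the flat background.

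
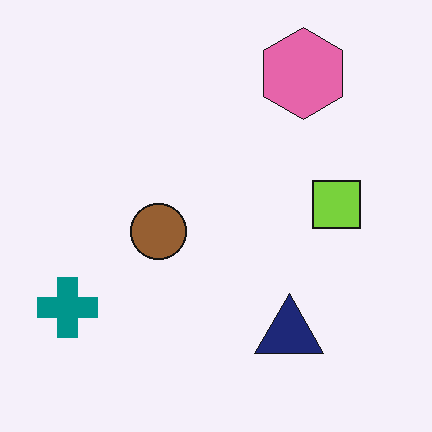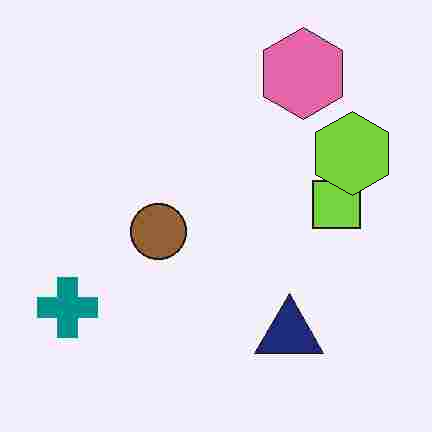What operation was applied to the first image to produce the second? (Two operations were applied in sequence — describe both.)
The second image is the first heavily JPEG-compressed with obvious blocking artifacts, then overlaid with an additional lime hexagon.

Blocky 8×8 compression artifacts appear around shape edges and the flat background shows ringing — characteristic JPEG degradation. A lime hexagon appears in the second image that is absent from the first.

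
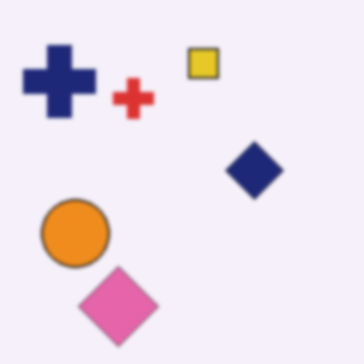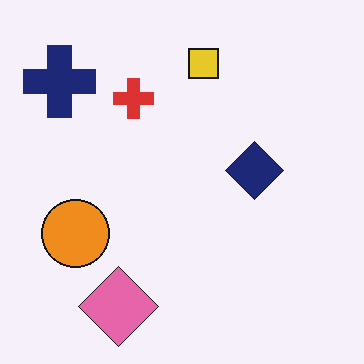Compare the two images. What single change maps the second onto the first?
The image was lightly blurred.

Shape edges and outlines are uniformly softened across the whole image.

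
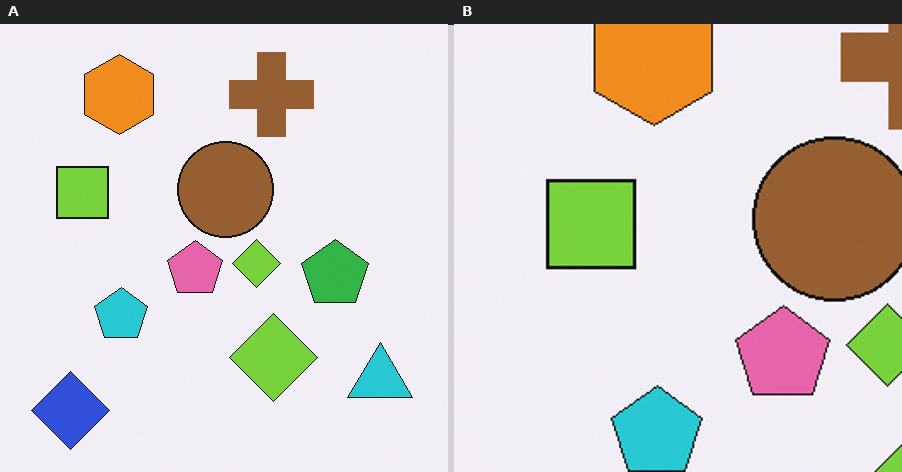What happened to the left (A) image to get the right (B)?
The right (B) image is the left (A) cropped tightly and scaled back up.

The visible shapes are larger and the field of view is narrower; shapes near the original edges may be partly or wholly outside the frame — a crop-and-rescale.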